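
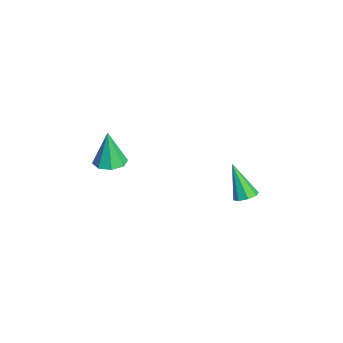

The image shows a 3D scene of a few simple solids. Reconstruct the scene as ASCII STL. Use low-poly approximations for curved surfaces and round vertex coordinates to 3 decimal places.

solid 
facet normal 0.417 0.267 -0.869
outer loop
vertex 1.154 3.661 -2.111
vertex 0.842 3.279 -2.378
vertex 0.778 3.819 -2.243
endloop
endfacet
facet normal 0.113 0.781 0.614
outer loop
vertex 1.154 3.661 -2.111
vertex 0.778 3.819 -2.243
vertex 0.098 2.801 -0.822
endloop
endfacet
facet normal 0.416 0.267 -0.870
outer loop
vertex 0.778 3.819 -2.243
vertex 0.842 3.279 -2.378
vertex 0.44 3.661 -2.453
endloop
endfacet
facet normal -0.549 0.781 0.297
outer loop
vertex 0.778 3.819 -2.243
vertex 0.44 3.661 -2.453
vertex 0.098 2.801 -0.822
endloop
endfacet
facet normal 0.416 0.267 -0.870
outer loop
vertex 0.44 3.661 -2.453
vertex 0.842 3.279 -2.378
vertex 0.337 3.28 -2.619
endloop
endfacet
facet normal -0.958 0.282 -0.052
outer loop
vertex 0.44 3.661 -2.453
vertex 0.337 3.28 -2.619
vertex 0.098 2.801 -0.822
endloop
endfacet
facet normal 0.416 0.267 -0.870
outer loop
vertex 0.337 3.28 -2.619
vertex 0.842 3.279 -2.378
vertex 0.53 2.898 -2.644
endloop
endfacet
facet normal -0.875 -0.427 -0.230
outer loop
vertex 0.337 3.28 -2.619
vertex 0.53 2.898 -2.644
vertex 0.098 2.801 -0.822
endloop
endfacet
facet normal 0.415 0.267 -0.870
outer loop
vertex 0.53 2.898 -2.644
vertex 0.842 3.279 -2.378
vertex 0.906 2.74 -2.513
endloop
endfacet
facet normal -0.345 -0.929 -0.131
outer loop
vertex 0.53 2.898 -2.644
vertex 0.906 2.74 -2.513
vertex 0.098 2.801 -0.822
endloop
endfacet
facet normal 0.415 0.267 -0.870
outer loop
vertex 0.906 2.74 -2.513
vertex 0.842 3.279 -2.378
vertex 1.245 2.897 -2.303
endloop
endfacet
facet normal 0.316 -0.930 0.185
outer loop
vertex 0.906 2.74 -2.513
vertex 1.245 2.897 -2.303
vertex 0.098 2.801 -0.822
endloop
endfacet
facet normal 0.416 0.269 -0.869
outer loop
vertex 1.245 2.897 -2.303
vertex 0.842 3.279 -2.378
vertex 1.347 3.279 -2.136
endloop
endfacet
facet normal 0.728 -0.428 0.536
outer loop
vertex 1.245 2.897 -2.303
vertex 1.347 3.279 -2.136
vertex 0.098 2.801 -0.822
endloop
endfacet
facet normal 0.416 0.267 -0.869
outer loop
vertex 1.347 3.279 -2.136
vertex 0.842 3.279 -2.378
vertex 1.154 3.661 -2.111
endloop
endfacet
facet normal 0.644 0.278 0.713
outer loop
vertex 1.347 3.279 -2.136
vertex 1.154 3.661 -2.111
vertex 0.098 2.801 -0.822
endloop
endfacet
facet normal 0.098 0.031 -0.995
outer loop
vertex 1.087 -2.859 0.302
vertex 0.582 -2.332 0.269
vertex 1.309 -2.348 0.34
endloop
endfacet
facet normal 0.812 -0.385 0.439
outer loop
vertex 1.087 -2.859 0.302
vertex 1.309 -2.348 0.34
vertex 0.418 -2.388 1.951
endloop
endfacet
facet normal 0.098 0.033 -0.995
outer loop
vertex 1.309 -2.348 0.34
vertex 0.582 -2.332 0.269
vertex 1.105 -1.828 0.337
endloop
endfacet
facet normal 0.824 0.326 0.464
outer loop
vertex 1.309 -2.348 0.34
vertex 1.105 -1.828 0.337
vertex 0.418 -2.388 1.951
endloop
endfacet
facet normal 0.097 0.034 -0.995
outer loop
vertex 1.105 -1.828 0.337
vertex 0.582 -2.332 0.269
vertex 0.595 -1.603 0.295
endloop
endfacet
facet normal 0.334 0.837 0.433
outer loop
vertex 1.105 -1.828 0.337
vertex 0.595 -1.603 0.295
vertex 0.418 -2.388 1.951
endloop
endfacet
facet normal 0.098 0.034 -0.995
outer loop
vertex 0.595 -1.603 0.295
vertex 0.582 -2.332 0.269
vertex 0.078 -1.806 0.237
endloop
endfacet
facet normal -0.376 0.852 0.364
outer loop
vertex 0.595 -1.603 0.295
vertex 0.078 -1.806 0.237
vertex 0.418 -2.388 1.951
endloop
endfacet
facet normal 0.097 0.032 -0.995
outer loop
vertex 0.078 -1.806 0.237
vertex 0.582 -2.332 0.269
vertex -0.144 -2.317 0.199
endloop
endfacet
facet normal -0.883 0.362 0.298
outer loop
vertex 0.078 -1.806 0.237
vertex -0.144 -2.317 0.199
vertex 0.418 -2.388 1.951
endloop
endfacet
facet normal 0.097 0.032 -0.995
outer loop
vertex -0.144 -2.317 0.199
vertex 0.582 -2.332 0.269
vertex 0.059 -2.837 0.202
endloop
endfacet
facet normal -0.897 -0.348 0.273
outer loop
vertex -0.144 -2.317 0.199
vertex 0.059 -2.837 0.202
vertex 0.418 -2.388 1.951
endloop
endfacet
facet normal 0.096 0.032 -0.995
outer loop
vertex 0.059 -2.837 0.202
vertex 0.582 -2.332 0.269
vertex 0.569 -3.062 0.244
endloop
endfacet
facet normal -0.405 -0.862 0.304
outer loop
vertex 0.059 -2.837 0.202
vertex 0.569 -3.062 0.244
vertex 0.418 -2.388 1.951
endloop
endfacet
facet normal 0.099 0.032 -0.995
outer loop
vertex 0.569 -3.062 0.244
vertex 0.582 -2.332 0.269
vertex 1.087 -2.859 0.302
endloop
endfacet
facet normal 0.302 -0.877 0.373
outer loop
vertex 0.569 -3.062 0.244
vertex 1.087 -2.859 0.302
vertex 0.418 -2.388 1.951
endloop
endfacet

endsolid


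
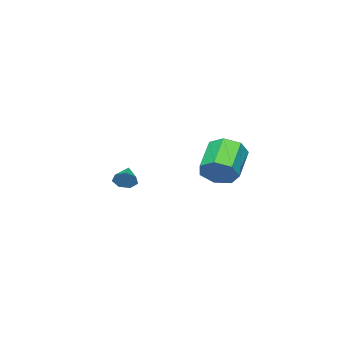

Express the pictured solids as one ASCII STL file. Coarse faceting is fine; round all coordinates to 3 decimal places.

solid 
facet normal 0.794 0.464 -0.392
outer loop
vertex -2.224 -2.617 -1.781
vertex -2.605 -2.318 -2.199
vertex -2.428 -2.127 -1.615
endloop
endfacet
facet normal 0.083 -0.289 0.954
outer loop
vertex -2.224 -2.617 -1.781
vertex -2.428 -2.127 -1.615
vertex -3.535 -2.862 -1.741
endloop
endfacet
facet normal 0.793 0.465 -0.393
outer loop
vertex -2.428 -2.127 -1.615
vertex -2.605 -2.318 -2.199
vertex -2.766 -1.782 -1.889
endloop
endfacet
facet normal -0.338 0.360 0.870
outer loop
vertex -2.428 -2.127 -1.615
vertex -2.766 -1.782 -1.889
vertex -3.535 -2.862 -1.741
endloop
endfacet
facet normal 0.794 0.465 -0.392
outer loop
vertex -2.766 -1.782 -1.889
vertex -2.605 -2.318 -2.199
vertex -2.983 -1.84 -2.397
endloop
endfacet
facet normal -0.769 0.583 0.262
outer loop
vertex -2.766 -1.782 -1.889
vertex -2.983 -1.84 -2.397
vertex -3.535 -2.862 -1.741
endloop
endfacet
facet normal 0.794 0.465 -0.392
outer loop
vertex -2.983 -1.84 -2.397
vertex -2.605 -2.318 -2.199
vertex -2.915 -2.258 -2.756
endloop
endfacet
facet normal -0.885 0.212 -0.414
outer loop
vertex -2.983 -1.84 -2.397
vertex -2.915 -2.258 -2.756
vertex -3.535 -2.862 -1.741
endloop
endfacet
facet normal 0.795 0.463 -0.392
outer loop
vertex -2.915 -2.258 -2.756
vertex -2.605 -2.318 -2.199
vertex -2.615 -2.722 -2.696
endloop
endfacet
facet normal -0.600 -0.471 -0.647
outer loop
vertex -2.915 -2.258 -2.756
vertex -2.615 -2.722 -2.696
vertex -3.535 -2.862 -1.741
endloop
endfacet
facet normal 0.794 0.464 -0.393
outer loop
vertex -2.615 -2.722 -2.696
vertex -2.605 -2.318 -2.199
vertex -2.307 -2.881 -2.262
endloop
endfacet
facet normal -0.126 -0.957 -0.261
outer loop
vertex -2.615 -2.722 -2.696
vertex -2.307 -2.881 -2.262
vertex -3.535 -2.862 -1.741
endloop
endfacet
facet normal 0.794 0.464 -0.392
outer loop
vertex -2.307 -2.881 -2.262
vertex -2.605 -2.318 -2.199
vertex -2.224 -2.617 -1.781
endloop
endfacet
facet normal 0.177 -0.875 0.450
outer loop
vertex -2.307 -2.881 -2.262
vertex -2.224 -2.617 -1.781
vertex -3.535 -2.862 -1.741
endloop
endfacet
facet normal 0.800 0.314 -0.512
outer loop
vertex -1.075 4.073 0.808
vertex -1.561 3.971 -0.014
vertex -1.501 4.743 0.554
endloop
endfacet
facet normal 0.316 0.505 0.803
outer loop
vertex -1.075 4.073 0.808
vertex -1.501 4.743 0.554
vertex -2.553 3.492 1.755
endloop
endfacet
facet normal 0.315 0.506 0.803
outer loop
vertex -2.553 3.492 1.755
vertex -1.501 4.743 0.554
vertex -2.979 4.161 1.501
endloop
endfacet
facet normal -0.799 -0.314 0.512
outer loop
vertex -2.553 3.492 1.755
vertex -2.979 4.161 1.501
vertex -3.039 3.389 0.934
endloop
endfacet
facet normal 0.799 0.315 -0.512
outer loop
vertex -1.501 4.743 0.554
vertex -1.561 3.971 -0.014
vertex -1.972 4.831 -0.127
endloop
endfacet
facet normal -0.203 0.943 0.262
outer loop
vertex -1.501 4.743 0.554
vertex -1.972 4.831 -0.127
vertex -2.979 4.161 1.501
endloop
endfacet
facet normal -0.203 0.943 0.263
outer loop
vertex -2.979 4.161 1.501
vertex -1.972 4.831 -0.127
vertex -3.451 4.249 0.82
endloop
endfacet
facet normal -0.799 -0.315 0.513
outer loop
vertex -2.979 4.161 1.501
vertex -3.451 4.249 0.82
vertex -3.039 3.389 0.934
endloop
endfacet
facet normal 0.799 0.315 -0.512
outer loop
vertex -1.972 4.831 -0.127
vertex -1.561 3.971 -0.014
vertex -2.133 4.271 -0.723
endloop
endfacet
facet normal -0.569 0.670 -0.476
outer loop
vertex -1.972 4.831 -0.127
vertex -2.133 4.271 -0.723
vertex -3.451 4.249 0.82
endloop
endfacet
facet normal -0.568 0.671 -0.476
outer loop
vertex -3.451 4.249 0.82
vertex -2.133 4.271 -0.723
vertex -3.612 3.69 0.224
endloop
endfacet
facet normal -0.799 -0.315 0.512
outer loop
vertex -3.451 4.249 0.82
vertex -3.612 3.69 0.224
vertex -3.039 3.389 0.934
endloop
endfacet
facet normal 0.799 0.314 -0.512
outer loop
vertex -2.133 4.271 -0.723
vertex -1.561 3.971 -0.014
vertex -1.864 3.485 -0.785
endloop
endfacet
facet normal -0.506 -0.106 -0.856
outer loop
vertex -2.133 4.271 -0.723
vertex -1.864 3.485 -0.785
vertex -3.612 3.69 0.224
endloop
endfacet
facet normal -0.506 -0.108 -0.856
outer loop
vertex -3.612 3.69 0.224
vertex -1.864 3.485 -0.785
vertex -3.342 2.904 0.163
endloop
endfacet
facet normal -0.799 -0.314 0.512
outer loop
vertex -3.612 3.69 0.224
vertex -3.342 2.904 0.163
vertex -3.039 3.389 0.934
endloop
endfacet
facet normal 0.799 0.314 -0.512
outer loop
vertex -1.864 3.485 -0.785
vertex -1.561 3.971 -0.014
vertex -1.366 3.065 -0.266
endloop
endfacet
facet normal -0.063 -0.804 -0.591
outer loop
vertex -1.864 3.485 -0.785
vertex -1.366 3.065 -0.266
vertex -3.342 2.904 0.163
endloop
endfacet
facet normal -0.063 -0.804 -0.591
outer loop
vertex -3.342 2.904 0.163
vertex -1.366 3.065 -0.266
vertex -2.845 2.484 0.682
endloop
endfacet
facet normal -0.800 -0.314 0.512
outer loop
vertex -3.342 2.904 0.163
vertex -2.845 2.484 0.682
vertex -3.039 3.389 0.934
endloop
endfacet
facet normal 0.799 0.314 -0.512
outer loop
vertex -1.366 3.065 -0.266
vertex -1.561 3.971 -0.014
vertex -1.015 3.327 0.443
endloop
endfacet
facet normal 0.428 -0.896 0.119
outer loop
vertex -1.366 3.065 -0.266
vertex -1.015 3.327 0.443
vertex -2.845 2.484 0.682
endloop
endfacet
facet normal 0.428 -0.896 0.117
outer loop
vertex -2.845 2.484 0.682
vertex -1.015 3.327 0.443
vertex -2.493 2.745 1.391
endloop
endfacet
facet normal -0.799 -0.314 0.512
outer loop
vertex -2.845 2.484 0.682
vertex -2.493 2.745 1.391
vertex -3.039 3.389 0.934
endloop
endfacet
facet normal 0.799 0.315 -0.512
outer loop
vertex -1.015 3.327 0.443
vertex -1.561 3.971 -0.014
vertex -1.075 4.073 0.808
endloop
endfacet
facet normal 0.597 -0.313 0.738
outer loop
vertex -1.015 3.327 0.443
vertex -1.075 4.073 0.808
vertex -2.493 2.745 1.391
endloop
endfacet
facet normal 0.597 -0.312 0.739
outer loop
vertex -2.493 2.745 1.391
vertex -1.075 4.073 0.808
vertex -2.553 3.492 1.755
endloop
endfacet
facet normal -0.799 -0.314 0.513
outer loop
vertex -2.493 2.745 1.391
vertex -2.553 3.492 1.755
vertex -3.039 3.389 0.934
endloop
endfacet

endsolid


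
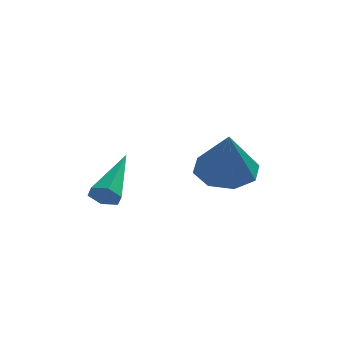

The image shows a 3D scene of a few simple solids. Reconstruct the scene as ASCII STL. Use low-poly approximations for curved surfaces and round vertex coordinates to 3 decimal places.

solid 
facet normal -0.043 0.418 -0.908
outer loop
vertex 2.242 -0.121 1.92
vertex 1.371 0.343 2.175
vertex 2.36 0.582 2.238
endloop
endfacet
facet normal 0.898 -0.297 0.323
outer loop
vertex 2.242 -0.121 1.92
vertex 2.36 0.582 2.238
vertex 1.449 -0.423 3.845
endloop
endfacet
facet normal -0.043 0.416 -0.908
outer loop
vertex 2.36 0.582 2.238
vertex 1.371 0.343 2.175
vertex 1.899 1.146 2.518
endloop
endfacet
facet normal 0.736 0.301 0.606
outer loop
vertex 2.36 0.582 2.238
vertex 1.899 1.146 2.518
vertex 1.449 -0.423 3.845
endloop
endfacet
facet normal -0.043 0.416 -0.908
outer loop
vertex 1.899 1.146 2.518
vertex 1.371 0.343 2.175
vertex 1.128 1.239 2.597
endloop
endfacet
facet normal 0.153 0.612 0.776
outer loop
vertex 1.899 1.146 2.518
vertex 1.128 1.239 2.597
vertex 1.449 -0.423 3.845
endloop
endfacet
facet normal -0.043 0.416 -0.908
outer loop
vertex 1.128 1.239 2.597
vertex 1.371 0.343 2.175
vertex 0.499 0.808 2.429
endloop
endfacet
facet normal -0.506 0.453 0.734
outer loop
vertex 1.128 1.239 2.597
vertex 0.499 0.808 2.429
vertex 1.449 -0.423 3.845
endloop
endfacet
facet normal -0.042 0.417 -0.908
outer loop
vertex 0.499 0.808 2.429
vertex 1.371 0.343 2.175
vertex 0.381 0.105 2.112
endloop
endfacet
facet normal -0.859 -0.083 0.504
outer loop
vertex 0.499 0.808 2.429
vertex 0.381 0.105 2.112
vertex 1.449 -0.423 3.845
endloop
endfacet
facet normal -0.043 0.417 -0.908
outer loop
vertex 0.381 0.105 2.112
vertex 1.371 0.343 2.175
vertex 0.843 -0.459 1.831
endloop
endfacet
facet normal -0.697 -0.682 0.222
outer loop
vertex 0.381 0.105 2.112
vertex 0.843 -0.459 1.831
vertex 1.449 -0.423 3.845
endloop
endfacet
facet normal -0.042 0.417 -0.908
outer loop
vertex 0.843 -0.459 1.831
vertex 1.371 0.343 2.175
vertex 1.614 -0.553 1.752
endloop
endfacet
facet normal -0.116 -0.992 0.052
outer loop
vertex 0.843 -0.459 1.831
vertex 1.614 -0.553 1.752
vertex 1.449 -0.423 3.845
endloop
endfacet
facet normal -0.044 0.417 -0.908
outer loop
vertex 1.614 -0.553 1.752
vertex 1.371 0.343 2.175
vertex 2.242 -0.121 1.92
endloop
endfacet
facet normal 0.547 -0.832 0.095
outer loop
vertex 1.614 -0.553 1.752
vertex 2.242 -0.121 1.92
vertex 1.449 -0.423 3.845
endloop
endfacet
facet normal -0.261 -0.843 -0.470
outer loop
vertex -1.67 -2.723 2.055
vertex -2.038 -2.815 2.425
vertex -2.162 -2.536 1.993
endloop
endfacet
facet normal 0.317 0.585 -0.746
outer loop
vertex -1.67 -2.723 2.055
vertex -2.162 -2.536 1.993
vertex -1.522 -1.145 3.355
endloop
endfacet
facet normal -0.260 -0.843 -0.470
outer loop
vertex -2.162 -2.536 1.993
vertex -2.038 -2.815 2.425
vertex -2.53 -2.629 2.363
endloop
endfacet
facet normal -0.595 0.685 -0.420
outer loop
vertex -2.162 -2.536 1.993
vertex -2.53 -2.629 2.363
vertex -1.522 -1.145 3.355
endloop
endfacet
facet normal -0.260 -0.844 -0.469
outer loop
vertex -2.53 -2.629 2.363
vertex -2.038 -2.815 2.425
vertex -2.405 -2.908 2.796
endloop
endfacet
facet normal -0.853 0.290 0.433
outer loop
vertex -2.53 -2.629 2.363
vertex -2.405 -2.908 2.796
vertex -1.522 -1.145 3.355
endloop
endfacet
facet normal -0.261 -0.843 -0.470
outer loop
vertex -2.405 -2.908 2.796
vertex -2.038 -2.815 2.425
vertex -1.913 -3.095 2.858
endloop
endfacet
facet normal -0.199 -0.204 0.959
outer loop
vertex -2.405 -2.908 2.796
vertex -1.913 -3.095 2.858
vertex -1.522 -1.145 3.355
endloop
endfacet
facet normal -0.260 -0.843 -0.470
outer loop
vertex -1.913 -3.095 2.858
vertex -2.038 -2.815 2.425
vertex -1.546 -3.002 2.488
endloop
endfacet
facet normal 0.713 -0.304 0.631
outer loop
vertex -1.913 -3.095 2.858
vertex -1.546 -3.002 2.488
vertex -1.522 -1.145 3.355
endloop
endfacet
facet normal -0.261 -0.844 -0.469
outer loop
vertex -1.546 -3.002 2.488
vertex -2.038 -2.815 2.425
vertex -1.67 -2.723 2.055
endloop
endfacet
facet normal 0.971 0.090 -0.220
outer loop
vertex -1.546 -3.002 2.488
vertex -1.67 -2.723 2.055
vertex -1.522 -1.145 3.355
endloop
endfacet

endsolid


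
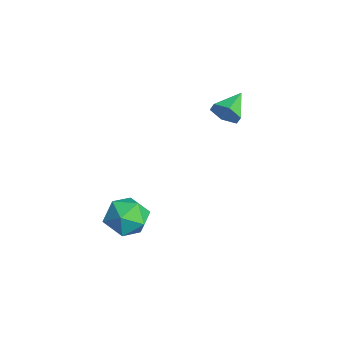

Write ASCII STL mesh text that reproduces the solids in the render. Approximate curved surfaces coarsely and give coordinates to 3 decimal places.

solid 
facet normal 0.199 -0.187 0.962
outer loop
vertex 1.765 -1.536 -2.241
vertex 1.379 -2.246 -2.299
vertex 2.173 -2.202 -2.455
endloop
endfacet
facet normal 0.709 0.219 0.670
outer loop
vertex 1.765 -1.536 -2.241
vertex 2.173 -2.202 -2.455
vertex 2.315 -1.501 -2.834
endloop
endfacet
facet normal 0.403 0.812 0.422
outer loop
vertex 1.765 -1.536 -2.241
vertex 2.315 -1.501 -2.834
vertex 1.61 -1.111 -2.912
endloop
endfacet
facet normal -0.296 0.774 0.559
outer loop
vertex 1.765 -1.536 -2.241
vertex 1.61 -1.111 -2.912
vertex 1.032 -1.571 -2.581
endloop
endfacet
facet normal -0.422 0.156 0.893
outer loop
vertex 1.765 -1.536 -2.241
vertex 1.032 -1.571 -2.581
vertex 1.379 -2.246 -2.299
endloop
endfacet
facet normal 0.984 -0.138 0.114
outer loop
vertex 2.315 -1.501 -2.834
vertex 2.173 -2.202 -2.455
vertex 2.268 -2.189 -3.259
endloop
endfacet
facet normal 0.159 -0.794 0.587
outer loop
vertex 2.173 -2.202 -2.455
vertex 1.379 -2.246 -2.299
vertex 1.69 -2.649 -2.928
endloop
endfacet
facet normal -0.847 -0.236 0.476
outer loop
vertex 1.379 -2.246 -2.299
vertex 1.032 -1.571 -2.581
vertex 0.985 -2.259 -3.006
endloop
endfacet
facet normal -0.644 0.763 -0.064
outer loop
vertex 1.032 -1.571 -2.581
vertex 1.61 -1.111 -2.912
vertex 1.127 -1.558 -3.385
endloop
endfacet
facet normal 0.488 0.824 -0.287
outer loop
vertex 1.61 -1.111 -2.912
vertex 2.315 -1.501 -2.834
vertex 1.921 -1.514 -3.541
endloop
endfacet
facet normal 0.296 -0.774 -0.559
outer loop
vertex 1.535 -2.224 -3.599
vertex 2.268 -2.189 -3.259
vertex 1.69 -2.649 -2.928
endloop
endfacet
facet normal -0.403 -0.812 -0.422
outer loop
vertex 1.535 -2.224 -3.599
vertex 1.69 -2.649 -2.928
vertex 0.985 -2.259 -3.006
endloop
endfacet
facet normal -0.709 -0.219 -0.670
outer loop
vertex 1.535 -2.224 -3.599
vertex 0.985 -2.259 -3.006
vertex 1.127 -1.558 -3.385
endloop
endfacet
facet normal -0.199 0.187 -0.962
outer loop
vertex 1.535 -2.224 -3.599
vertex 1.127 -1.558 -3.385
vertex 1.921 -1.514 -3.541
endloop
endfacet
facet normal 0.422 -0.156 -0.893
outer loop
vertex 1.535 -2.224 -3.599
vertex 1.921 -1.514 -3.541
vertex 2.268 -2.189 -3.259
endloop
endfacet
facet normal 0.644 -0.763 0.064
outer loop
vertex 1.69 -2.649 -2.928
vertex 2.268 -2.189 -3.259
vertex 2.173 -2.202 -2.455
endloop
endfacet
facet normal -0.488 -0.824 0.287
outer loop
vertex 0.985 -2.259 -3.006
vertex 1.69 -2.649 -2.928
vertex 1.379 -2.246 -2.299
endloop
endfacet
facet normal -0.984 0.138 -0.114
outer loop
vertex 1.127 -1.558 -3.385
vertex 0.985 -2.259 -3.006
vertex 1.032 -1.571 -2.581
endloop
endfacet
facet normal -0.159 0.794 -0.587
outer loop
vertex 1.921 -1.514 -3.541
vertex 1.127 -1.558 -3.385
vertex 1.61 -1.111 -2.912
endloop
endfacet
facet normal 0.847 0.236 -0.476
outer loop
vertex 2.268 -2.189 -3.259
vertex 1.921 -1.514 -3.541
vertex 2.315 -1.501 -2.834
endloop
endfacet
facet normal 0.620 -0.706 -0.342
outer loop
vertex 0.369 1.835 0.422
vertex 0.069 1.806 -0.062
vertex 0.506 2.169 -0.019
endloop
endfacet
facet normal 0.415 0.658 0.628
outer loop
vertex 0.369 1.835 0.422
vertex 0.506 2.169 -0.019
vertex -0.589 2.554 0.302
endloop
endfacet
facet normal 0.620 -0.705 -0.345
outer loop
vertex 0.506 2.169 -0.019
vertex 0.069 1.806 -0.062
vertex 0.205 2.141 -0.503
endloop
endfacet
facet normal 0.266 0.939 -0.220
outer loop
vertex 0.506 2.169 -0.019
vertex 0.205 2.141 -0.503
vertex -0.589 2.554 0.302
endloop
endfacet
facet normal 0.620 -0.705 -0.344
outer loop
vertex 0.205 2.141 -0.503
vertex 0.069 1.806 -0.062
vertex -0.232 1.777 -0.545
endloop
endfacet
facet normal -0.413 0.578 -0.704
outer loop
vertex 0.205 2.141 -0.503
vertex -0.232 1.777 -0.545
vertex -0.589 2.554 0.302
endloop
endfacet
facet normal 0.620 -0.705 -0.344
outer loop
vertex -0.232 1.777 -0.545
vertex 0.069 1.806 -0.062
vertex -0.368 1.443 -0.105
endloop
endfacet
facet normal -0.939 -0.063 -0.338
outer loop
vertex -0.232 1.777 -0.545
vertex -0.368 1.443 -0.105
vertex -0.589 2.554 0.302
endloop
endfacet
facet normal 0.620 -0.706 -0.342
outer loop
vertex -0.368 1.443 -0.105
vertex 0.069 1.806 -0.062
vertex -0.068 1.472 0.379
endloop
endfacet
facet normal -0.789 -0.344 0.510
outer loop
vertex -0.368 1.443 -0.105
vertex -0.068 1.472 0.379
vertex -0.589 2.554 0.302
endloop
endfacet
facet normal 0.620 -0.706 -0.342
outer loop
vertex -0.068 1.472 0.379
vertex 0.069 1.806 -0.062
vertex 0.369 1.835 0.422
endloop
endfacet
facet normal -0.112 0.017 0.994
outer loop
vertex -0.068 1.472 0.379
vertex 0.369 1.835 0.422
vertex -0.589 2.554 0.302
endloop
endfacet

endsolid


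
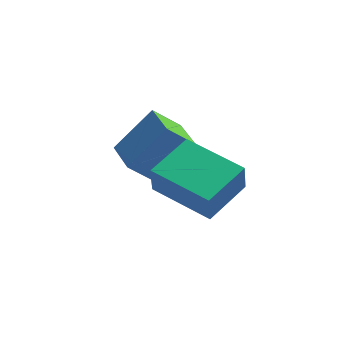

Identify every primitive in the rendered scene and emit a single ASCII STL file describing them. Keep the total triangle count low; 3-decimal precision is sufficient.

solid 
facet normal -0.878 0.462 0.123
outer loop
vertex -2.253 0.16 -1.767
vertex -1.627 1.272 -1.47
vertex -2.253 0.385 -2.608
endloop
endfacet
facet normal -0.478 -0.849 -0.227
outer loop
vertex -0.813 -0.372 -2.81
vertex -2.253 0.16 -1.767
vertex -2.253 0.385 -2.608
endloop
endfacet
facet normal -0.879 0.461 0.124
outer loop
vertex -2.253 0.385 -2.608
vertex -1.627 1.272 -1.47
vertex -1.627 1.497 -2.31
endloop
endfacet
facet normal 0.000 0.259 -0.966
outer loop
vertex -1.627 1.497 -2.31
vertex -0.813 -0.372 -2.81
vertex -2.253 0.385 -2.608
endloop
endfacet
facet normal -0.000 -0.258 0.966
outer loop
vertex -2.253 0.16 -1.767
vertex -0.187 0.515 -1.672
vertex -1.627 1.272 -1.47
endloop
endfacet
facet normal -0.478 -0.848 -0.227
outer loop
vertex -0.813 -0.597 -1.97
vertex -2.253 0.16 -1.767
vertex -0.813 -0.372 -2.81
endloop
endfacet
facet normal 0.000 -0.259 0.966
outer loop
vertex -0.813 -0.597 -1.97
vertex -0.187 0.515 -1.672
vertex -2.253 0.16 -1.767
endloop
endfacet
facet normal 0.478 0.848 0.227
outer loop
vertex -1.627 1.272 -1.47
vertex -0.187 0.515 -1.672
vertex -1.627 1.497 -2.31
endloop
endfacet
facet normal -0.000 0.258 -0.966
outer loop
vertex -0.187 0.74 -2.513
vertex -0.813 -0.372 -2.81
vertex -1.627 1.497 -2.31
endloop
endfacet
facet normal 0.478 0.848 0.227
outer loop
vertex -1.627 1.497 -2.31
vertex -0.187 0.515 -1.672
vertex -0.187 0.74 -2.513
endloop
endfacet
facet normal 0.878 -0.462 -0.124
outer loop
vertex -0.187 0.74 -2.513
vertex -0.813 -0.597 -1.97
vertex -0.813 -0.372 -2.81
endloop
endfacet
facet normal 0.879 -0.461 -0.123
outer loop
vertex -0.187 0.515 -1.672
vertex -0.813 -0.597 -1.97
vertex -0.187 0.74 -2.513
endloop
endfacet
facet normal -0.568 -0.417 -0.710
outer loop
vertex -3.037 1.427 -2.805
vertex -3.565 2.413 -2.961
vertex -2.394 1.667 -3.461
endloop
endfacet
facet normal 0.467 -0.873 0.138
outer loop
vertex -1.575 2.267 -2.439
vertex -3.037 1.427 -2.805
vertex -2.394 1.667 -3.461
endloop
endfacet
facet normal -0.568 -0.416 -0.710
outer loop
vertex -2.394 1.667 -3.461
vertex -3.565 2.413 -2.961
vertex -2.922 2.654 -3.617
endloop
endfacet
facet normal 0.677 0.253 -0.691
outer loop
vertex -2.922 2.654 -3.617
vertex -1.575 2.267 -2.439
vertex -2.394 1.667 -3.461
endloop
endfacet
facet normal -0.677 -0.253 0.691
outer loop
vertex -3.037 1.427 -2.805
vertex -2.746 3.013 -1.939
vertex -3.565 2.413 -2.961
endloop
endfacet
facet normal 0.467 -0.873 0.137
outer loop
vertex -2.218 2.026 -1.783
vertex -3.037 1.427 -2.805
vertex -1.575 2.267 -2.439
endloop
endfacet
facet normal -0.677 -0.253 0.691
outer loop
vertex -2.218 2.026 -1.783
vertex -2.746 3.013 -1.939
vertex -3.037 1.427 -2.805
endloop
endfacet
facet normal -0.468 0.873 -0.138
outer loop
vertex -3.565 2.413 -2.961
vertex -2.746 3.013 -1.939
vertex -2.922 2.654 -3.617
endloop
endfacet
facet normal 0.677 0.253 -0.691
outer loop
vertex -2.103 3.253 -2.595
vertex -1.575 2.267 -2.439
vertex -2.922 2.654 -3.617
endloop
endfacet
facet normal -0.467 0.874 -0.138
outer loop
vertex -2.922 2.654 -3.617
vertex -2.746 3.013 -1.939
vertex -2.103 3.253 -2.595
endloop
endfacet
facet normal 0.568 0.416 0.710
outer loop
vertex -2.103 3.253 -2.595
vertex -2.218 2.026 -1.783
vertex -1.575 2.267 -2.439
endloop
endfacet
facet normal 0.569 0.416 0.710
outer loop
vertex -2.746 3.013 -1.939
vertex -2.218 2.026 -1.783
vertex -2.103 3.253 -2.595
endloop
endfacet

endsolid


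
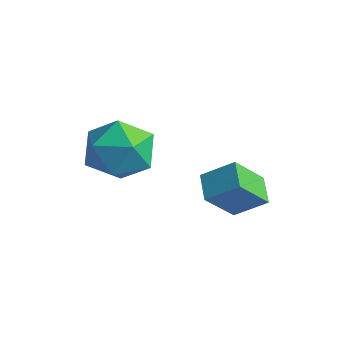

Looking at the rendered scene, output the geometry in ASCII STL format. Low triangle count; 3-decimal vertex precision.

solid 
facet normal -0.751 0.545 0.372
outer loop
vertex 0.211 -2.173 -0.721
vertex 0.977 -1.573 -0.053
vertex 0.387 -1.193 -1.803
endloop
endfacet
facet normal -0.649 -0.508 -0.566
outer loop
vertex 1.123 -1.727 -2.167
vertex 0.211 -2.173 -0.721
vertex 0.387 -1.193 -1.803
endloop
endfacet
facet normal -0.752 0.544 0.372
outer loop
vertex 0.387 -1.193 -1.803
vertex 0.977 -1.573 -0.053
vertex 1.152 -0.593 -1.134
endloop
endfacet
facet normal 0.120 0.667 -0.735
outer loop
vertex 1.152 -0.593 -1.134
vertex 1.123 -1.727 -2.167
vertex 0.387 -1.193 -1.803
endloop
endfacet
facet normal -0.120 -0.666 0.736
outer loop
vertex 0.211 -2.173 -0.721
vertex 1.713 -2.107 -0.417
vertex 0.977 -1.573 -0.053
endloop
endfacet
facet normal -0.649 -0.509 -0.566
outer loop
vertex 0.948 -2.707 -1.086
vertex 0.211 -2.173 -0.721
vertex 1.123 -1.727 -2.167
endloop
endfacet
facet normal -0.119 -0.667 0.735
outer loop
vertex 0.948 -2.707 -1.086
vertex 1.713 -2.107 -0.417
vertex 0.211 -2.173 -0.721
endloop
endfacet
facet normal 0.649 0.508 0.566
outer loop
vertex 0.977 -1.573 -0.053
vertex 1.713 -2.107 -0.417
vertex 1.152 -0.593 -1.134
endloop
endfacet
facet normal 0.119 0.667 -0.736
outer loop
vertex 1.889 -1.127 -1.499
vertex 1.123 -1.727 -2.167
vertex 1.152 -0.593 -1.134
endloop
endfacet
facet normal 0.649 0.509 0.566
outer loop
vertex 1.152 -0.593 -1.134
vertex 1.713 -2.107 -0.417
vertex 1.889 -1.127 -1.499
endloop
endfacet
facet normal 0.751 -0.545 -0.372
outer loop
vertex 1.889 -1.127 -1.499
vertex 0.948 -2.707 -1.086
vertex 1.123 -1.727 -2.167
endloop
endfacet
facet normal 0.752 -0.545 -0.371
outer loop
vertex 1.713 -2.107 -0.417
vertex 0.948 -2.707 -1.086
vertex 1.889 -1.127 -1.499
endloop
endfacet
facet normal -0.035 0.996 0.083
outer loop
vertex -1.751 -2.453 -0.7
vertex -2.478 -2.554 0.207
vertex -1.325 -2.528 0.383
endloop
endfacet
facet normal 0.594 0.785 -0.179
outer loop
vertex -1.751 -2.453 -0.7
vertex -1.325 -2.528 0.383
vertex -0.813 -3.114 -0.487
endloop
endfacet
facet normal 0.470 0.417 -0.778
outer loop
vertex -1.751 -2.453 -0.7
vertex -0.813 -3.114 -0.487
vertex -1.65 -3.502 -1.201
endloop
endfacet
facet normal -0.235 0.400 -0.886
outer loop
vertex -1.751 -2.453 -0.7
vertex -1.65 -3.502 -1.201
vertex -2.679 -3.156 -0.772
endloop
endfacet
facet normal -0.547 0.758 -0.354
outer loop
vertex -1.751 -2.453 -0.7
vertex -2.679 -3.156 -0.772
vertex -2.478 -2.554 0.207
endloop
endfacet
facet normal 0.892 0.342 0.295
outer loop
vertex -0.813 -3.114 -0.487
vertex -1.325 -2.528 0.383
vertex -0.961 -3.624 0.552
endloop
endfacet
facet normal -0.125 0.684 0.719
outer loop
vertex -1.325 -2.528 0.383
vertex -2.478 -2.554 0.207
vertex -1.99 -3.278 0.981
endloop
endfacet
facet normal -0.954 0.300 0.011
outer loop
vertex -2.478 -2.554 0.207
vertex -2.679 -3.156 -0.772
vertex -2.827 -3.666 0.267
endloop
endfacet
facet normal -0.448 -0.280 -0.849
outer loop
vertex -2.679 -3.156 -0.772
vertex -1.65 -3.502 -1.201
vertex -2.315 -4.252 -0.603
endloop
endfacet
facet normal 0.693 -0.254 -0.675
outer loop
vertex -1.65 -3.502 -1.201
vertex -0.813 -3.114 -0.487
vertex -1.162 -4.226 -0.427
endloop
endfacet
facet normal 0.235 -0.400 0.886
outer loop
vertex -1.889 -4.327 0.48
vertex -0.961 -3.624 0.552
vertex -1.99 -3.278 0.981
endloop
endfacet
facet normal -0.470 -0.417 0.778
outer loop
vertex -1.889 -4.327 0.48
vertex -1.99 -3.278 0.981
vertex -2.827 -3.666 0.267
endloop
endfacet
facet normal -0.594 -0.785 0.179
outer loop
vertex -1.889 -4.327 0.48
vertex -2.827 -3.666 0.267
vertex -2.315 -4.252 -0.603
endloop
endfacet
facet normal 0.035 -0.996 -0.083
outer loop
vertex -1.889 -4.327 0.48
vertex -2.315 -4.252 -0.603
vertex -1.162 -4.226 -0.427
endloop
endfacet
facet normal 0.547 -0.758 0.354
outer loop
vertex -1.889 -4.327 0.48
vertex -1.162 -4.226 -0.427
vertex -0.961 -3.624 0.552
endloop
endfacet
facet normal 0.448 0.280 0.849
outer loop
vertex -1.99 -3.278 0.981
vertex -0.961 -3.624 0.552
vertex -1.325 -2.528 0.383
endloop
endfacet
facet normal -0.693 0.254 0.675
outer loop
vertex -2.827 -3.666 0.267
vertex -1.99 -3.278 0.981
vertex -2.478 -2.554 0.207
endloop
endfacet
facet normal -0.892 -0.342 -0.295
outer loop
vertex -2.315 -4.252 -0.603
vertex -2.827 -3.666 0.267
vertex -2.679 -3.156 -0.772
endloop
endfacet
facet normal 0.125 -0.684 -0.719
outer loop
vertex -1.162 -4.226 -0.427
vertex -2.315 -4.252 -0.603
vertex -1.65 -3.502 -1.201
endloop
endfacet
facet normal 0.954 -0.300 -0.011
outer loop
vertex -0.961 -3.624 0.552
vertex -1.162 -4.226 -0.427
vertex -0.813 -3.114 -0.487
endloop
endfacet

endsolid


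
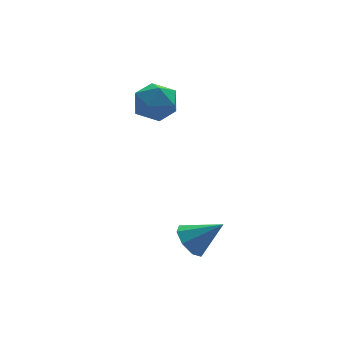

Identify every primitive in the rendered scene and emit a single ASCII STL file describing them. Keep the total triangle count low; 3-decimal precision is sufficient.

solid 
facet normal -0.501 0.762 0.411
outer loop
vertex -1.742 4.065 2.337
vertex -2.067 3.37 3.23
vertex -1.068 3.989 3.299
endloop
endfacet
facet normal 0.060 0.998 0.037
outer loop
vertex -1.742 4.065 2.337
vertex -1.068 3.989 3.299
vertex -0.571 3.999 2.232
endloop
endfacet
facet normal -0.014 0.772 -0.636
outer loop
vertex -1.742 4.065 2.337
vertex -0.571 3.999 2.232
vertex -1.263 3.386 1.503
endloop
endfacet
facet normal -0.619 0.396 -0.678
outer loop
vertex -1.742 4.065 2.337
vertex -1.263 3.386 1.503
vertex -2.188 2.996 2.119
endloop
endfacet
facet normal -0.920 0.390 -0.031
outer loop
vertex -1.742 4.065 2.337
vertex -2.188 2.996 2.119
vertex -2.067 3.37 3.23
endloop
endfacet
facet normal 0.647 0.698 0.308
outer loop
vertex -0.571 3.999 2.232
vertex -1.068 3.989 3.299
vertex -0.172 3.264 3.061
endloop
endfacet
facet normal -0.259 0.316 0.913
outer loop
vertex -1.068 3.989 3.299
vertex -2.067 3.37 3.23
vertex -1.097 2.874 3.677
endloop
endfacet
facet normal -0.938 -0.285 0.198
outer loop
vertex -2.067 3.37 3.23
vertex -2.188 2.996 2.119
vertex -1.789 2.261 2.948
endloop
endfacet
facet normal -0.449 -0.276 -0.850
outer loop
vertex -2.188 2.996 2.119
vertex -1.263 3.386 1.503
vertex -1.292 2.271 1.881
endloop
endfacet
facet normal 0.529 0.331 -0.781
outer loop
vertex -1.263 3.386 1.503
vertex -0.571 3.999 2.232
vertex -0.293 2.89 1.95
endloop
endfacet
facet normal 0.619 -0.396 0.678
outer loop
vertex -0.618 2.195 2.843
vertex -0.172 3.264 3.061
vertex -1.097 2.874 3.677
endloop
endfacet
facet normal 0.014 -0.772 0.636
outer loop
vertex -0.618 2.195 2.843
vertex -1.097 2.874 3.677
vertex -1.789 2.261 2.948
endloop
endfacet
facet normal -0.060 -0.998 -0.037
outer loop
vertex -0.618 2.195 2.843
vertex -1.789 2.261 2.948
vertex -1.292 2.271 1.881
endloop
endfacet
facet normal 0.501 -0.762 -0.411
outer loop
vertex -0.618 2.195 2.843
vertex -1.292 2.271 1.881
vertex -0.293 2.89 1.95
endloop
endfacet
facet normal 0.920 -0.390 0.031
outer loop
vertex -0.618 2.195 2.843
vertex -0.293 2.89 1.95
vertex -0.172 3.264 3.061
endloop
endfacet
facet normal 0.449 0.276 0.850
outer loop
vertex -1.097 2.874 3.677
vertex -0.172 3.264 3.061
vertex -1.068 3.989 3.299
endloop
endfacet
facet normal -0.529 -0.331 0.781
outer loop
vertex -1.789 2.261 2.948
vertex -1.097 2.874 3.677
vertex -2.067 3.37 3.23
endloop
endfacet
facet normal -0.647 -0.698 -0.308
outer loop
vertex -1.292 2.271 1.881
vertex -1.789 2.261 2.948
vertex -2.188 2.996 2.119
endloop
endfacet
facet normal 0.259 -0.316 -0.913
outer loop
vertex -0.293 2.89 1.95
vertex -1.292 2.271 1.881
vertex -1.263 3.386 1.503
endloop
endfacet
facet normal 0.938 0.285 -0.198
outer loop
vertex -0.172 3.264 3.061
vertex -0.293 2.89 1.95
vertex -0.571 3.999 2.232
endloop
endfacet
facet normal -0.735 0.272 -0.621
outer loop
vertex -0.874 -2.458 -3.587
vertex -1.479 -2.422 -2.855
vertex -0.895 -1.801 -3.274
endloop
endfacet
facet normal 0.929 0.183 -0.321
outer loop
vertex -0.874 -2.458 -3.587
vertex -0.895 -1.801 -3.274
vertex -0.141 -2.918 -1.725
endloop
endfacet
facet normal -0.735 0.272 -0.621
outer loop
vertex -0.895 -1.801 -3.274
vertex -1.479 -2.422 -2.855
vertex -1.258 -1.509 -2.716
endloop
endfacet
facet normal 0.732 0.669 0.126
outer loop
vertex -0.895 -1.801 -3.274
vertex -1.258 -1.509 -2.716
vertex -0.141 -2.918 -1.725
endloop
endfacet
facet normal -0.734 0.272 -0.622
outer loop
vertex -1.258 -1.509 -2.716
vertex -1.479 -2.422 -2.855
vertex -1.751 -1.752 -2.24
endloop
endfacet
facet normal 0.293 0.694 0.657
outer loop
vertex -1.258 -1.509 -2.716
vertex -1.751 -1.752 -2.24
vertex -0.141 -2.918 -1.725
endloop
endfacet
facet normal -0.735 0.271 -0.621
outer loop
vertex -1.751 -1.752 -2.24
vertex -1.479 -2.422 -2.855
vertex -2.084 -2.387 -2.123
endloop
endfacet
facet normal -0.130 0.245 0.961
outer loop
vertex -1.751 -1.752 -2.24
vertex -2.084 -2.387 -2.123
vertex -0.141 -2.918 -1.725
endloop
endfacet
facet normal -0.735 0.272 -0.621
outer loop
vertex -2.084 -2.387 -2.123
vertex -1.479 -2.422 -2.855
vertex -2.063 -3.044 -2.436
endloop
endfacet
facet normal -0.291 -0.419 0.860
outer loop
vertex -2.084 -2.387 -2.123
vertex -2.063 -3.044 -2.436
vertex -0.141 -2.918 -1.725
endloop
endfacet
facet normal -0.735 0.272 -0.621
outer loop
vertex -2.063 -3.044 -2.436
vertex -1.479 -2.422 -2.855
vertex -1.7 -3.336 -2.994
endloop
endfacet
facet normal -0.093 -0.906 0.413
outer loop
vertex -2.063 -3.044 -2.436
vertex -1.7 -3.336 -2.994
vertex -0.141 -2.918 -1.725
endloop
endfacet
facet normal -0.735 0.272 -0.621
outer loop
vertex -1.7 -3.336 -2.994
vertex -1.479 -2.422 -2.855
vertex -1.207 -3.093 -3.471
endloop
endfacet
facet normal 0.345 -0.931 -0.117
outer loop
vertex -1.7 -3.336 -2.994
vertex -1.207 -3.093 -3.471
vertex -0.141 -2.918 -1.725
endloop
endfacet
facet normal -0.735 0.272 -0.621
outer loop
vertex -1.207 -3.093 -3.471
vertex -1.479 -2.422 -2.855
vertex -0.874 -2.458 -3.587
endloop
endfacet
facet normal 0.769 -0.480 -0.421
outer loop
vertex -1.207 -3.093 -3.471
vertex -0.874 -2.458 -3.587
vertex -0.141 -2.918 -1.725
endloop
endfacet

endsolid


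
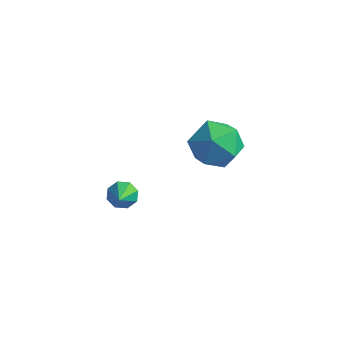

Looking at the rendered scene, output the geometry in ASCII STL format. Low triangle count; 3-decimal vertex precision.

solid 
facet normal -0.405 0.684 -0.607
outer loop
vertex -1.538 -2.433 2.564
vertex -1.894 -2.239 3.02
vertex -1.338 -2.093 2.814
endloop
endfacet
facet normal 0.898 -0.274 -0.345
outer loop
vertex -1.538 -2.433 2.564
vertex -1.338 -2.093 2.814
vertex -1.266 -3.301 3.96
endloop
endfacet
facet normal -0.404 0.685 -0.606
outer loop
vertex -1.338 -2.093 2.814
vertex -1.894 -2.239 3.02
vertex -1.464 -1.839 3.185
endloop
endfacet
facet normal 0.959 0.222 0.174
outer loop
vertex -1.338 -2.093 2.814
vertex -1.464 -1.839 3.185
vertex -1.266 -3.301 3.96
endloop
endfacet
facet normal -0.405 0.685 -0.605
outer loop
vertex -1.464 -1.839 3.185
vertex -1.894 -2.239 3.02
vertex -1.841 -1.819 3.46
endloop
endfacet
facet normal 0.542 0.450 0.710
outer loop
vertex -1.464 -1.839 3.185
vertex -1.841 -1.819 3.46
vertex -1.266 -3.301 3.96
endloop
endfacet
facet normal -0.405 0.685 -0.605
outer loop
vertex -1.841 -1.819 3.46
vertex -1.894 -2.239 3.02
vertex -2.249 -2.045 3.477
endloop
endfacet
facet normal -0.114 0.278 0.954
outer loop
vertex -1.841 -1.819 3.46
vertex -2.249 -2.045 3.477
vertex -1.266 -3.301 3.96
endloop
endfacet
facet normal -0.405 0.685 -0.605
outer loop
vertex -2.249 -2.045 3.477
vertex -1.894 -2.239 3.02
vertex -2.449 -2.385 3.226
endloop
endfacet
facet normal -0.622 -0.195 0.759
outer loop
vertex -2.249 -2.045 3.477
vertex -2.449 -2.385 3.226
vertex -1.266 -3.301 3.96
endloop
endfacet
facet normal -0.405 0.684 -0.606
outer loop
vertex -2.449 -2.385 3.226
vertex -1.894 -2.239 3.02
vertex -2.323 -2.639 2.855
endloop
endfacet
facet normal -0.683 -0.690 0.240
outer loop
vertex -2.449 -2.385 3.226
vertex -2.323 -2.639 2.855
vertex -1.266 -3.301 3.96
endloop
endfacet
facet normal -0.405 0.684 -0.607
outer loop
vertex -2.323 -2.639 2.855
vertex -1.894 -2.239 3.02
vertex -1.946 -2.659 2.581
endloop
endfacet
facet normal -0.264 -0.918 -0.297
outer loop
vertex -2.323 -2.639 2.855
vertex -1.946 -2.659 2.581
vertex -1.266 -3.301 3.96
endloop
endfacet
facet normal -0.404 0.684 -0.607
outer loop
vertex -1.946 -2.659 2.581
vertex -1.894 -2.239 3.02
vertex -1.538 -2.433 2.564
endloop
endfacet
facet normal 0.391 -0.746 -0.540
outer loop
vertex -1.946 -2.659 2.581
vertex -1.538 -2.433 2.564
vertex -1.266 -3.301 3.96
endloop
endfacet
facet normal -0.569 0.776 -0.272
outer loop
vertex -0.697 2.526 2.716
vertex -1.533 2.197 3.525
vertex -0.648 2.957 3.844
endloop
endfacet
facet normal 0.125 0.925 -0.359
outer loop
vertex -0.697 2.526 2.716
vertex -0.648 2.957 3.844
vertex 0.366 2.604 3.287
endloop
endfacet
facet normal 0.400 0.440 -0.804
outer loop
vertex -0.697 2.526 2.716
vertex 0.366 2.604 3.287
vertex 0.107 1.627 2.623
endloop
endfacet
facet normal -0.123 -0.008 -0.992
outer loop
vertex -0.697 2.526 2.716
vertex 0.107 1.627 2.623
vertex -1.067 1.375 2.771
endloop
endfacet
facet normal -0.721 0.200 -0.664
outer loop
vertex -0.697 2.526 2.716
vertex -1.067 1.375 2.771
vertex -1.533 2.197 3.525
endloop
endfacet
facet normal 0.447 0.852 0.273
outer loop
vertex 0.366 2.604 3.287
vertex -0.648 2.957 3.844
vertex 0.187 2.325 4.449
endloop
endfacet
facet normal -0.674 0.611 0.414
outer loop
vertex -0.648 2.957 3.844
vertex -1.533 2.197 3.525
vertex -0.987 2.073 4.597
endloop
endfacet
facet normal -0.921 -0.321 -0.219
outer loop
vertex -1.533 2.197 3.525
vertex -1.067 1.375 2.771
vertex -1.246 1.096 3.933
endloop
endfacet
facet normal 0.046 -0.658 -0.752
outer loop
vertex -1.067 1.375 2.771
vertex 0.107 1.627 2.623
vertex -0.232 0.743 3.376
endloop
endfacet
facet normal 0.892 0.067 -0.447
outer loop
vertex 0.107 1.627 2.623
vertex 0.366 2.604 3.287
vertex 0.653 1.503 3.695
endloop
endfacet
facet normal 0.123 0.008 0.992
outer loop
vertex -0.183 1.174 4.504
vertex 0.187 2.325 4.449
vertex -0.987 2.073 4.597
endloop
endfacet
facet normal -0.400 -0.440 0.804
outer loop
vertex -0.183 1.174 4.504
vertex -0.987 2.073 4.597
vertex -1.246 1.096 3.933
endloop
endfacet
facet normal -0.125 -0.925 0.359
outer loop
vertex -0.183 1.174 4.504
vertex -1.246 1.096 3.933
vertex -0.232 0.743 3.376
endloop
endfacet
facet normal 0.569 -0.776 0.272
outer loop
vertex -0.183 1.174 4.504
vertex -0.232 0.743 3.376
vertex 0.653 1.503 3.695
endloop
endfacet
facet normal 0.721 -0.200 0.664
outer loop
vertex -0.183 1.174 4.504
vertex 0.653 1.503 3.695
vertex 0.187 2.325 4.449
endloop
endfacet
facet normal -0.046 0.658 0.752
outer loop
vertex -0.987 2.073 4.597
vertex 0.187 2.325 4.449
vertex -0.648 2.957 3.844
endloop
endfacet
facet normal -0.892 -0.067 0.447
outer loop
vertex -1.246 1.096 3.933
vertex -0.987 2.073 4.597
vertex -1.533 2.197 3.525
endloop
endfacet
facet normal -0.447 -0.852 -0.273
outer loop
vertex -0.232 0.743 3.376
vertex -1.246 1.096 3.933
vertex -1.067 1.375 2.771
endloop
endfacet
facet normal 0.674 -0.611 -0.414
outer loop
vertex 0.653 1.503 3.695
vertex -0.232 0.743 3.376
vertex 0.107 1.627 2.623
endloop
endfacet
facet normal 0.921 0.321 0.219
outer loop
vertex 0.187 2.325 4.449
vertex 0.653 1.503 3.695
vertex 0.366 2.604 3.287
endloop
endfacet

endsolid


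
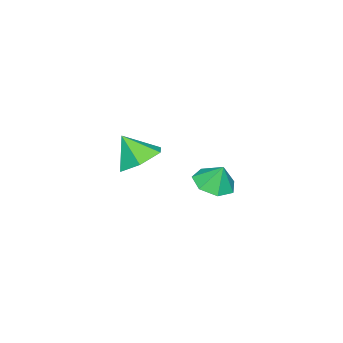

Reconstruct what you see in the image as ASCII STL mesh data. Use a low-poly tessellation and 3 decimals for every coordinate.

solid 
facet normal -0.001 -0.388 -0.922
outer loop
vertex 4.226 0.847 1.964
vertex 3.799 1.557 1.666
vertex 4.667 1.421 1.722
endloop
endfacet
facet normal 0.652 -0.192 0.733
outer loop
vertex 4.226 0.847 1.964
vertex 4.667 1.421 1.722
vertex 3.801 1.963 2.634
endloop
endfacet
facet normal -0.001 -0.388 -0.922
outer loop
vertex 4.667 1.421 1.722
vertex 3.799 1.557 1.666
vertex 4.455 2.097 1.438
endloop
endfacet
facet normal 0.767 0.438 0.469
outer loop
vertex 4.667 1.421 1.722
vertex 4.455 2.097 1.438
vertex 3.801 1.963 2.634
endloop
endfacet
facet normal -0.002 -0.387 -0.922
outer loop
vertex 4.455 2.097 1.438
vertex 3.799 1.557 1.666
vertex 3.749 2.367 1.326
endloop
endfacet
facet normal 0.306 0.913 0.270
outer loop
vertex 4.455 2.097 1.438
vertex 3.749 2.367 1.326
vertex 3.801 1.963 2.634
endloop
endfacet
facet normal -0.001 -0.387 -0.922
outer loop
vertex 3.749 2.367 1.326
vertex 3.799 1.557 1.666
vertex 3.081 2.026 1.47
endloop
endfacet
facet normal -0.386 0.877 0.286
outer loop
vertex 3.749 2.367 1.326
vertex 3.081 2.026 1.47
vertex 3.801 1.963 2.634
endloop
endfacet
facet normal -0.002 -0.388 -0.922
outer loop
vertex 3.081 2.026 1.47
vertex 3.799 1.557 1.666
vertex 2.954 1.332 1.762
endloop
endfacet
facet normal -0.786 0.356 0.505
outer loop
vertex 3.081 2.026 1.47
vertex 2.954 1.332 1.762
vertex 3.801 1.963 2.634
endloop
endfacet
facet normal -0.002 -0.387 -0.922
outer loop
vertex 2.954 1.332 1.762
vertex 3.799 1.557 1.666
vertex 3.463 0.807 1.981
endloop
endfacet
facet normal -0.593 -0.257 0.763
outer loop
vertex 2.954 1.332 1.762
vertex 3.463 0.807 1.981
vertex 3.801 1.963 2.634
endloop
endfacet
facet normal -0.000 -0.387 -0.922
outer loop
vertex 3.463 0.807 1.981
vertex 3.799 1.557 1.666
vertex 4.226 0.847 1.964
endloop
endfacet
facet normal 0.046 -0.501 0.864
outer loop
vertex 3.463 0.807 1.981
vertex 4.226 0.847 1.964
vertex 3.801 1.963 2.634
endloop
endfacet
facet normal -0.045 0.587 -0.808
outer loop
vertex 2.264 -3.611 -0.253
vertex 1.277 -3.264 0.054
vertex 2.17 -2.735 0.389
endloop
endfacet
facet normal 0.859 -0.240 0.453
outer loop
vertex 2.264 -3.611 -0.253
vertex 2.17 -2.735 0.389
vertex 1.343 -4.116 1.226
endloop
endfacet
facet normal -0.045 0.588 -0.808
outer loop
vertex 2.17 -2.735 0.389
vertex 1.277 -3.264 0.054
vertex 1.183 -2.388 0.697
endloop
endfacet
facet normal 0.379 0.303 0.874
outer loop
vertex 2.17 -2.735 0.389
vertex 1.183 -2.388 0.697
vertex 1.343 -4.116 1.226
endloop
endfacet
facet normal -0.045 0.588 -0.808
outer loop
vertex 1.183 -2.388 0.697
vertex 1.277 -3.264 0.054
vertex 0.291 -2.917 0.362
endloop
endfacet
facet normal -0.455 0.222 0.862
outer loop
vertex 1.183 -2.388 0.697
vertex 0.291 -2.917 0.362
vertex 1.343 -4.116 1.226
endloop
endfacet
facet normal -0.045 0.588 -0.808
outer loop
vertex 0.291 -2.917 0.362
vertex 1.277 -3.264 0.054
vertex 0.385 -3.793 -0.281
endloop
endfacet
facet normal -0.809 -0.401 0.429
outer loop
vertex 0.291 -2.917 0.362
vertex 0.385 -3.793 -0.281
vertex 1.343 -4.116 1.226
endloop
endfacet
facet normal -0.045 0.588 -0.808
outer loop
vertex 0.385 -3.793 -0.281
vertex 1.277 -3.264 0.054
vertex 1.371 -4.139 -0.588
endloop
endfacet
facet normal -0.329 -0.944 0.007
outer loop
vertex 0.385 -3.793 -0.281
vertex 1.371 -4.139 -0.588
vertex 1.343 -4.116 1.226
endloop
endfacet
facet normal -0.045 0.588 -0.808
outer loop
vertex 1.371 -4.139 -0.588
vertex 1.277 -3.264 0.054
vertex 2.264 -3.611 -0.253
endloop
endfacet
facet normal 0.504 -0.864 0.019
outer loop
vertex 1.371 -4.139 -0.588
vertex 2.264 -3.611 -0.253
vertex 1.343 -4.116 1.226
endloop
endfacet

endsolid


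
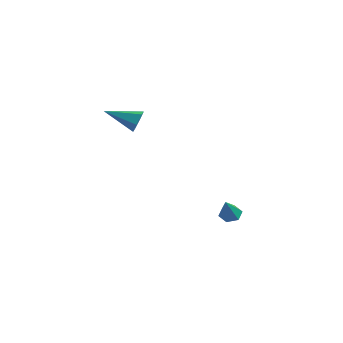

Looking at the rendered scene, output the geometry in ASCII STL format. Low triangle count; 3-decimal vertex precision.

solid 
facet normal 0.714 0.608 -0.347
outer loop
vertex -0.462 -2.936 4.119
vertex -0.869 -2.825 3.476
vertex -0.971 -2.36 4.081
endloop
endfacet
facet normal -0.010 0.057 0.998
outer loop
vertex -0.462 -2.936 4.119
vertex -0.971 -2.36 4.081
vertex -2.291 -4.035 4.164
endloop
endfacet
facet normal 0.714 0.608 -0.347
outer loop
vertex -0.971 -2.36 4.081
vertex -0.869 -2.825 3.476
vertex -1.379 -2.248 3.438
endloop
endfacet
facet normal -0.661 0.546 0.515
outer loop
vertex -0.971 -2.36 4.081
vertex -1.379 -2.248 3.438
vertex -2.291 -4.035 4.164
endloop
endfacet
facet normal 0.714 0.608 -0.347
outer loop
vertex -1.379 -2.248 3.438
vertex -0.869 -2.825 3.476
vertex -1.277 -2.713 2.832
endloop
endfacet
facet normal -0.879 0.296 -0.375
outer loop
vertex -1.379 -2.248 3.438
vertex -1.277 -2.713 2.832
vertex -2.291 -4.035 4.164
endloop
endfacet
facet normal 0.714 0.608 -0.347
outer loop
vertex -1.277 -2.713 2.832
vertex -0.869 -2.825 3.476
vertex -0.768 -3.289 2.87
endloop
endfacet
facet normal -0.444 -0.444 -0.778
outer loop
vertex -1.277 -2.713 2.832
vertex -0.768 -3.289 2.87
vertex -2.291 -4.035 4.164
endloop
endfacet
facet normal 0.714 0.608 -0.347
outer loop
vertex -0.768 -3.289 2.87
vertex -0.869 -2.825 3.476
vertex -0.36 -3.401 3.514
endloop
endfacet
facet normal 0.207 -0.933 -0.294
outer loop
vertex -0.768 -3.289 2.87
vertex -0.36 -3.401 3.514
vertex -2.291 -4.035 4.164
endloop
endfacet
facet normal 0.714 0.608 -0.347
outer loop
vertex -0.36 -3.401 3.514
vertex -0.869 -2.825 3.476
vertex -0.462 -2.936 4.119
endloop
endfacet
facet normal 0.424 -0.682 0.596
outer loop
vertex -0.36 -3.401 3.514
vertex -0.462 -2.936 4.119
vertex -2.291 -4.035 4.164
endloop
endfacet
facet normal -0.360 0.553 -0.751
outer loop
vertex 1.094 2.792 -4.851
vertex 0.467 2.772 -4.565
vertex 0.904 3.279 -4.401
endloop
endfacet
facet normal 0.959 0.251 0.134
outer loop
vertex 1.094 2.792 -4.851
vertex 0.904 3.279 -4.401
vertex 1.133 1.748 -3.175
endloop
endfacet
facet normal -0.361 0.554 -0.750
outer loop
vertex 0.904 3.279 -4.401
vertex 0.467 2.772 -4.565
vertex 0.277 3.259 -4.114
endloop
endfacet
facet normal 0.309 0.622 0.719
outer loop
vertex 0.904 3.279 -4.401
vertex 0.277 3.259 -4.114
vertex 1.133 1.748 -3.175
endloop
endfacet
facet normal -0.361 0.554 -0.750
outer loop
vertex 0.277 3.259 -4.114
vertex 0.467 2.772 -4.565
vertex -0.161 2.752 -4.278
endloop
endfacet
facet normal -0.540 0.202 0.817
outer loop
vertex 0.277 3.259 -4.114
vertex -0.161 2.752 -4.278
vertex 1.133 1.748 -3.175
endloop
endfacet
facet normal -0.361 0.552 -0.751
outer loop
vertex -0.161 2.752 -4.278
vertex 0.467 2.772 -4.565
vertex 0.029 2.264 -4.728
endloop
endfacet
facet normal -0.738 -0.590 0.328
outer loop
vertex -0.161 2.752 -4.278
vertex 0.029 2.264 -4.728
vertex 1.133 1.748 -3.175
endloop
endfacet
facet normal -0.362 0.553 -0.750
outer loop
vertex 0.029 2.264 -4.728
vertex 0.467 2.772 -4.565
vertex 0.656 2.285 -5.015
endloop
endfacet
facet normal -0.086 -0.962 -0.258
outer loop
vertex 0.029 2.264 -4.728
vertex 0.656 2.285 -5.015
vertex 1.133 1.748 -3.175
endloop
endfacet
facet normal -0.360 0.554 -0.751
outer loop
vertex 0.656 2.285 -5.015
vertex 0.467 2.772 -4.565
vertex 1.094 2.792 -4.851
endloop
endfacet
facet normal 0.761 -0.542 -0.356
outer loop
vertex 0.656 2.285 -5.015
vertex 1.094 2.792 -4.851
vertex 1.133 1.748 -3.175
endloop
endfacet

endsolid


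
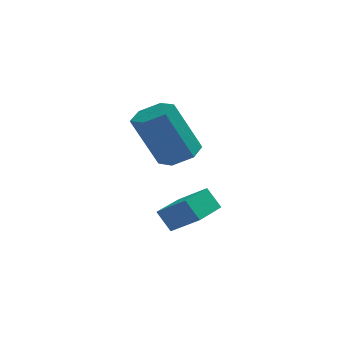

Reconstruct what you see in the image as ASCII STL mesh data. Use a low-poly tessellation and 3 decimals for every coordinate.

solid 
facet normal -0.502 -0.865 0.014
outer loop
vertex -0.523 -2.443 -0.346
vertex -1.424 -1.932 -1.08
vertex -0.078 -2.713 -1.08
endloop
endfacet
facet normal 0.710 -0.402 0.578
outer loop
vertex 0.644 -1.468 -1.1
vertex -0.523 -2.443 -0.346
vertex -0.078 -2.713 -1.08
endloop
endfacet
facet normal -0.502 -0.865 0.014
outer loop
vertex -0.078 -2.713 -1.08
vertex -1.424 -1.932 -1.08
vertex -0.979 -2.202 -1.814
endloop
endfacet
facet normal 0.495 -0.300 -0.816
outer loop
vertex -0.979 -2.202 -1.814
vertex 0.644 -1.468 -1.1
vertex -0.078 -2.713 -1.08
endloop
endfacet
facet normal -0.495 0.300 0.816
outer loop
vertex -0.523 -2.443 -0.346
vertex -0.702 -0.687 -1.1
vertex -1.424 -1.932 -1.08
endloop
endfacet
facet normal 0.710 -0.402 0.578
outer loop
vertex 0.199 -1.198 -0.366
vertex -0.523 -2.443 -0.346
vertex 0.644 -1.468 -1.1
endloop
endfacet
facet normal -0.495 0.300 0.816
outer loop
vertex 0.199 -1.198 -0.366
vertex -0.702 -0.687 -1.1
vertex -0.523 -2.443 -0.346
endloop
endfacet
facet normal -0.710 0.402 -0.578
outer loop
vertex -1.424 -1.932 -1.08
vertex -0.702 -0.687 -1.1
vertex -0.979 -2.202 -1.814
endloop
endfacet
facet normal 0.495 -0.300 -0.816
outer loop
vertex -0.257 -0.957 -1.834
vertex 0.644 -1.468 -1.1
vertex -0.979 -2.202 -1.814
endloop
endfacet
facet normal -0.710 0.402 -0.578
outer loop
vertex -0.979 -2.202 -1.814
vertex -0.702 -0.687 -1.1
vertex -0.257 -0.957 -1.834
endloop
endfacet
facet normal 0.502 0.865 -0.014
outer loop
vertex -0.257 -0.957 -1.834
vertex 0.199 -1.198 -0.366
vertex 0.644 -1.468 -1.1
endloop
endfacet
facet normal 0.502 0.865 -0.014
outer loop
vertex -0.702 -0.687 -1.1
vertex 0.199 -1.198 -0.366
vertex -0.257 -0.957 -1.834
endloop
endfacet
facet normal 0.426 0.032 -0.904
outer loop
vertex 0.028 -1.41 1.575
vertex -0.664 -1.485 1.246
vertex -0.386 -0.785 1.402
endloop
endfacet
facet normal 0.727 0.582 0.365
outer loop
vertex 0.028 -1.41 1.575
vertex -0.386 -0.785 1.402
vertex -0.864 -1.48 3.464
endloop
endfacet
facet normal 0.727 0.582 0.365
outer loop
vertex -0.864 -1.48 3.464
vertex -0.386 -0.785 1.402
vertex -1.278 -0.854 3.291
endloop
endfacet
facet normal -0.427 -0.033 0.904
outer loop
vertex -0.864 -1.48 3.464
vertex -1.278 -0.854 3.291
vertex -1.556 -1.555 3.134
endloop
endfacet
facet normal 0.426 0.032 -0.904
outer loop
vertex -0.386 -0.785 1.402
vertex -0.664 -1.485 1.246
vertex -1.078 -0.86 1.073
endloop
endfacet
facet normal -0.102 0.995 -0.012
outer loop
vertex -0.386 -0.785 1.402
vertex -1.078 -0.86 1.073
vertex -1.278 -0.854 3.291
endloop
endfacet
facet normal -0.102 0.995 -0.012
outer loop
vertex -1.278 -0.854 3.291
vertex -1.078 -0.86 1.073
vertex -1.97 -0.929 2.962
endloop
endfacet
facet normal -0.426 -0.033 0.904
outer loop
vertex -1.278 -0.854 3.291
vertex -1.97 -0.929 2.962
vertex -1.556 -1.555 3.134
endloop
endfacet
facet normal 0.427 0.033 -0.904
outer loop
vertex -1.078 -0.86 1.073
vertex -0.664 -1.485 1.246
vertex -1.356 -1.56 0.916
endloop
endfacet
facet normal -0.829 0.414 -0.376
outer loop
vertex -1.078 -0.86 1.073
vertex -1.356 -1.56 0.916
vertex -1.97 -0.929 2.962
endloop
endfacet
facet normal -0.829 0.413 -0.376
outer loop
vertex -1.97 -0.929 2.962
vertex -1.356 -1.56 0.916
vertex -2.248 -1.63 2.805
endloop
endfacet
facet normal -0.426 -0.033 0.904
outer loop
vertex -1.97 -0.929 2.962
vertex -2.248 -1.63 2.805
vertex -1.556 -1.555 3.134
endloop
endfacet
facet normal 0.427 0.033 -0.904
outer loop
vertex -1.356 -1.56 0.916
vertex -0.664 -1.485 1.246
vertex -0.942 -2.186 1.089
endloop
endfacet
facet normal -0.727 -0.582 -0.365
outer loop
vertex -1.356 -1.56 0.916
vertex -0.942 -2.186 1.089
vertex -2.248 -1.63 2.805
endloop
endfacet
facet normal -0.727 -0.582 -0.364
outer loop
vertex -2.248 -1.63 2.805
vertex -0.942 -2.186 1.089
vertex -1.834 -2.255 2.978
endloop
endfacet
facet normal -0.426 -0.032 0.904
outer loop
vertex -2.248 -1.63 2.805
vertex -1.834 -2.255 2.978
vertex -1.556 -1.555 3.134
endloop
endfacet
facet normal 0.426 0.033 -0.904
outer loop
vertex -0.942 -2.186 1.089
vertex -0.664 -1.485 1.246
vertex -0.25 -2.111 1.418
endloop
endfacet
facet normal 0.102 -0.995 0.012
outer loop
vertex -0.942 -2.186 1.089
vertex -0.25 -2.111 1.418
vertex -1.834 -2.255 2.978
endloop
endfacet
facet normal 0.102 -0.995 0.012
outer loop
vertex -1.834 -2.255 2.978
vertex -0.25 -2.111 1.418
vertex -1.142 -2.18 3.307
endloop
endfacet
facet normal -0.426 -0.032 0.904
outer loop
vertex -1.834 -2.255 2.978
vertex -1.142 -2.18 3.307
vertex -1.556 -1.555 3.134
endloop
endfacet
facet normal 0.426 0.033 -0.904
outer loop
vertex -0.25 -2.111 1.418
vertex -0.664 -1.485 1.246
vertex 0.028 -1.41 1.575
endloop
endfacet
facet normal 0.829 -0.413 0.376
outer loop
vertex -0.25 -2.111 1.418
vertex 0.028 -1.41 1.575
vertex -1.142 -2.18 3.307
endloop
endfacet
facet normal 0.829 -0.414 0.376
outer loop
vertex -1.142 -2.18 3.307
vertex 0.028 -1.41 1.575
vertex -0.864 -1.48 3.464
endloop
endfacet
facet normal -0.427 -0.033 0.904
outer loop
vertex -1.142 -2.18 3.307
vertex -0.864 -1.48 3.464
vertex -1.556 -1.555 3.134
endloop
endfacet

endsolid


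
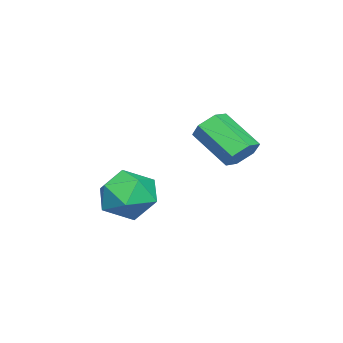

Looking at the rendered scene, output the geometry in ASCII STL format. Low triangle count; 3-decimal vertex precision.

solid 
facet normal 0.233 0.764 -0.602
outer loop
vertex 1.481 2.197 0.253
vertex 1.164 2.569 0.602
vertex 1.747 2.478 0.712
endloop
endfacet
facet normal 0.866 -0.445 -0.229
outer loop
vertex 1.481 2.197 0.253
vertex 1.747 2.478 0.712
vertex 1.133 1.06 1.15
endloop
endfacet
facet normal 0.865 -0.446 -0.230
outer loop
vertex 1.133 1.06 1.15
vertex 1.747 2.478 0.712
vertex 1.399 1.34 1.609
endloop
endfacet
facet normal -0.234 -0.764 0.601
outer loop
vertex 1.133 1.06 1.15
vertex 1.399 1.34 1.609
vertex 0.816 1.431 1.498
endloop
endfacet
facet normal 0.233 0.764 -0.602
outer loop
vertex 1.747 2.478 0.712
vertex 1.164 2.569 0.602
vertex 1.429 2.85 1.061
endloop
endfacet
facet normal 0.816 0.183 0.549
outer loop
vertex 1.747 2.478 0.712
vertex 1.429 2.85 1.061
vertex 1.399 1.34 1.609
endloop
endfacet
facet normal 0.816 0.183 0.549
outer loop
vertex 1.399 1.34 1.609
vertex 1.429 2.85 1.061
vertex 1.081 1.712 1.958
endloop
endfacet
facet normal -0.234 -0.764 0.601
outer loop
vertex 1.399 1.34 1.609
vertex 1.081 1.712 1.958
vertex 0.816 1.431 1.498
endloop
endfacet
facet normal 0.233 0.764 -0.602
outer loop
vertex 1.429 2.85 1.061
vertex 1.164 2.569 0.602
vertex 0.847 2.94 0.95
endloop
endfacet
facet normal -0.051 0.628 0.777
outer loop
vertex 1.429 2.85 1.061
vertex 0.847 2.94 0.95
vertex 1.081 1.712 1.958
endloop
endfacet
facet normal -0.050 0.628 0.777
outer loop
vertex 1.081 1.712 1.958
vertex 0.847 2.94 0.95
vertex 0.499 1.803 1.847
endloop
endfacet
facet normal -0.234 -0.764 0.601
outer loop
vertex 1.081 1.712 1.958
vertex 0.499 1.803 1.847
vertex 0.816 1.431 1.498
endloop
endfacet
facet normal 0.234 0.764 -0.601
outer loop
vertex 0.847 2.94 0.95
vertex 1.164 2.569 0.602
vertex 0.581 2.66 0.491
endloop
endfacet
facet normal -0.865 0.446 0.229
outer loop
vertex 0.847 2.94 0.95
vertex 0.581 2.66 0.491
vertex 0.499 1.803 1.847
endloop
endfacet
facet normal -0.866 0.445 0.229
outer loop
vertex 0.499 1.803 1.847
vertex 0.581 2.66 0.491
vertex 0.233 1.522 1.388
endloop
endfacet
facet normal -0.233 -0.764 0.602
outer loop
vertex 0.499 1.803 1.847
vertex 0.233 1.522 1.388
vertex 0.816 1.431 1.498
endloop
endfacet
facet normal 0.234 0.764 -0.601
outer loop
vertex 0.581 2.66 0.491
vertex 1.164 2.569 0.602
vertex 0.899 2.288 0.142
endloop
endfacet
facet normal -0.816 -0.183 -0.549
outer loop
vertex 0.581 2.66 0.491
vertex 0.899 2.288 0.142
vertex 0.233 1.522 1.388
endloop
endfacet
facet normal -0.816 -0.183 -0.549
outer loop
vertex 0.233 1.522 1.388
vertex 0.899 2.288 0.142
vertex 0.551 1.15 1.039
endloop
endfacet
facet normal -0.233 -0.764 0.602
outer loop
vertex 0.233 1.522 1.388
vertex 0.551 1.15 1.039
vertex 0.816 1.431 1.498
endloop
endfacet
facet normal 0.234 0.764 -0.601
outer loop
vertex 0.899 2.288 0.142
vertex 1.164 2.569 0.602
vertex 1.481 2.197 0.253
endloop
endfacet
facet normal 0.050 -0.628 -0.777
outer loop
vertex 0.899 2.288 0.142
vertex 1.481 2.197 0.253
vertex 0.551 1.15 1.039
endloop
endfacet
facet normal 0.051 -0.628 -0.776
outer loop
vertex 0.551 1.15 1.039
vertex 1.481 2.197 0.253
vertex 1.133 1.06 1.15
endloop
endfacet
facet normal -0.233 -0.764 0.602
outer loop
vertex 0.551 1.15 1.039
vertex 1.133 1.06 1.15
vertex 0.816 1.431 1.498
endloop
endfacet
facet normal -0.805 -0.047 0.591
outer loop
vertex 0.741 -0.251 -0.891
vertex 0.487 -1.1 -1.304
vertex 1.066 -1.094 -0.515
endloop
endfacet
facet normal -0.273 0.302 0.913
outer loop
vertex 0.741 -0.251 -0.891
vertex 1.066 -1.094 -0.515
vertex 1.668 -0.327 -0.589
endloop
endfacet
facet normal -0.094 0.858 0.505
outer loop
vertex 0.741 -0.251 -0.891
vertex 1.668 -0.327 -0.589
vertex 1.462 0.141 -1.422
endloop
endfacet
facet normal -0.516 0.853 -0.071
outer loop
vertex 0.741 -0.251 -0.891
vertex 1.462 0.141 -1.422
vertex 0.733 -0.337 -1.865
endloop
endfacet
facet normal -0.955 0.295 -0.018
outer loop
vertex 0.741 -0.251 -0.891
vertex 0.733 -0.337 -1.865
vertex 0.487 -1.1 -1.304
endloop
endfacet
facet normal 0.290 -0.136 0.947
outer loop
vertex 1.668 -0.327 -0.589
vertex 1.066 -1.094 -0.515
vertex 1.987 -1.223 -0.815
endloop
endfacet
facet normal -0.572 -0.701 0.425
outer loop
vertex 1.066 -1.094 -0.515
vertex 0.487 -1.1 -1.304
vertex 1.258 -1.701 -1.258
endloop
endfacet
facet normal -0.815 -0.149 -0.560
outer loop
vertex 0.487 -1.1 -1.304
vertex 0.733 -0.337 -1.865
vertex 1.052 -1.233 -2.091
endloop
endfacet
facet normal -0.104 0.757 -0.645
outer loop
vertex 0.733 -0.337 -1.865
vertex 1.462 0.141 -1.422
vertex 1.654 -0.466 -2.165
endloop
endfacet
facet normal 0.578 0.764 0.286
outer loop
vertex 1.462 0.141 -1.422
vertex 1.668 -0.327 -0.589
vertex 2.233 -0.46 -1.376
endloop
endfacet
facet normal 0.516 -0.853 0.071
outer loop
vertex 1.979 -1.309 -1.789
vertex 1.987 -1.223 -0.815
vertex 1.258 -1.701 -1.258
endloop
endfacet
facet normal 0.094 -0.858 -0.505
outer loop
vertex 1.979 -1.309 -1.789
vertex 1.258 -1.701 -1.258
vertex 1.052 -1.233 -2.091
endloop
endfacet
facet normal 0.273 -0.302 -0.913
outer loop
vertex 1.979 -1.309 -1.789
vertex 1.052 -1.233 -2.091
vertex 1.654 -0.466 -2.165
endloop
endfacet
facet normal 0.805 0.047 -0.591
outer loop
vertex 1.979 -1.309 -1.789
vertex 1.654 -0.466 -2.165
vertex 2.233 -0.46 -1.376
endloop
endfacet
facet normal 0.955 -0.295 0.018
outer loop
vertex 1.979 -1.309 -1.789
vertex 2.233 -0.46 -1.376
vertex 1.987 -1.223 -0.815
endloop
endfacet
facet normal 0.104 -0.757 0.645
outer loop
vertex 1.258 -1.701 -1.258
vertex 1.987 -1.223 -0.815
vertex 1.066 -1.094 -0.515
endloop
endfacet
facet normal -0.578 -0.764 -0.286
outer loop
vertex 1.052 -1.233 -2.091
vertex 1.258 -1.701 -1.258
vertex 0.487 -1.1 -1.304
endloop
endfacet
facet normal -0.290 0.136 -0.947
outer loop
vertex 1.654 -0.466 -2.165
vertex 1.052 -1.233 -2.091
vertex 0.733 -0.337 -1.865
endloop
endfacet
facet normal 0.572 0.701 -0.425
outer loop
vertex 2.233 -0.46 -1.376
vertex 1.654 -0.466 -2.165
vertex 1.462 0.141 -1.422
endloop
endfacet
facet normal 0.815 0.149 0.560
outer loop
vertex 1.987 -1.223 -0.815
vertex 2.233 -0.46 -1.376
vertex 1.668 -0.327 -0.589
endloop
endfacet

endsolid


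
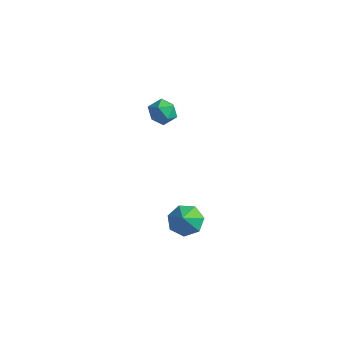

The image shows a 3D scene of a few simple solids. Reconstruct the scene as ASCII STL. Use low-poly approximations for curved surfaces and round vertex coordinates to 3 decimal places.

solid 
facet normal 0.147 0.081 0.986
outer loop
vertex 0.612 2.948 4.488
vertex 0.951 2.271 4.493
vertex 1.359 2.899 4.381
endloop
endfacet
facet normal 0.144 0.723 0.675
outer loop
vertex 0.612 2.948 4.488
vertex 1.359 2.899 4.381
vertex 0.947 3.374 3.96
endloop
endfacet
facet normal -0.482 0.806 0.345
outer loop
vertex 0.612 2.948 4.488
vertex 0.947 3.374 3.96
vertex 0.284 3.041 3.812
endloop
endfacet
facet normal -0.867 0.215 0.450
outer loop
vertex 0.612 2.948 4.488
vertex 0.284 3.041 3.812
vertex 0.286 2.359 4.142
endloop
endfacet
facet normal -0.478 -0.233 0.847
outer loop
vertex 0.612 2.948 4.488
vertex 0.286 2.359 4.142
vertex 0.951 2.271 4.493
endloop
endfacet
facet normal 0.658 0.731 0.181
outer loop
vertex 0.947 3.374 3.96
vertex 1.359 2.899 4.381
vertex 1.494 2.961 3.638
endloop
endfacet
facet normal 0.662 -0.308 0.683
outer loop
vertex 1.359 2.899 4.381
vertex 0.951 2.271 4.493
vertex 1.496 2.279 3.968
endloop
endfacet
facet normal -0.349 -0.818 0.456
outer loop
vertex 0.951 2.271 4.493
vertex 0.286 2.359 4.142
vertex 0.833 1.946 3.82
endloop
endfacet
facet normal -0.978 -0.093 -0.185
outer loop
vertex 0.286 2.359 4.142
vertex 0.284 3.041 3.812
vertex 0.421 2.421 3.399
endloop
endfacet
facet normal -0.355 0.865 -0.355
outer loop
vertex 0.284 3.041 3.812
vertex 0.947 3.374 3.96
vertex 0.829 3.049 3.287
endloop
endfacet
facet normal 0.867 -0.215 -0.450
outer loop
vertex 1.168 2.372 3.292
vertex 1.494 2.961 3.638
vertex 1.496 2.279 3.968
endloop
endfacet
facet normal 0.482 -0.806 -0.345
outer loop
vertex 1.168 2.372 3.292
vertex 1.496 2.279 3.968
vertex 0.833 1.946 3.82
endloop
endfacet
facet normal -0.144 -0.723 -0.675
outer loop
vertex 1.168 2.372 3.292
vertex 0.833 1.946 3.82
vertex 0.421 2.421 3.399
endloop
endfacet
facet normal -0.147 -0.081 -0.986
outer loop
vertex 1.168 2.372 3.292
vertex 0.421 2.421 3.399
vertex 0.829 3.049 3.287
endloop
endfacet
facet normal 0.478 0.233 -0.847
outer loop
vertex 1.168 2.372 3.292
vertex 0.829 3.049 3.287
vertex 1.494 2.961 3.638
endloop
endfacet
facet normal 0.978 0.093 0.185
outer loop
vertex 1.496 2.279 3.968
vertex 1.494 2.961 3.638
vertex 1.359 2.899 4.381
endloop
endfacet
facet normal 0.355 -0.865 0.355
outer loop
vertex 0.833 1.946 3.82
vertex 1.496 2.279 3.968
vertex 0.951 2.271 4.493
endloop
endfacet
facet normal -0.658 -0.731 -0.181
outer loop
vertex 0.421 2.421 3.399
vertex 0.833 1.946 3.82
vertex 0.286 2.359 4.142
endloop
endfacet
facet normal -0.662 0.308 -0.683
outer loop
vertex 0.829 3.049 3.287
vertex 0.421 2.421 3.399
vertex 0.284 3.041 3.812
endloop
endfacet
facet normal 0.349 0.818 -0.456
outer loop
vertex 1.494 2.961 3.638
vertex 0.829 3.049 3.287
vertex 0.947 3.374 3.96
endloop
endfacet
facet normal -0.276 0.560 -0.781
outer loop
vertex 3.553 1.966 -2.884
vertex 2.74 1.995 -2.576
vertex 3.399 2.54 -2.418
endloop
endfacet
facet normal 0.924 -0.060 0.379
outer loop
vertex 3.553 1.966 -2.884
vertex 3.399 2.54 -2.418
vertex 3.04 1.385 -1.724
endloop
endfacet
facet normal -0.276 0.560 -0.781
outer loop
vertex 3.399 2.54 -2.418
vertex 2.74 1.995 -2.576
vertex 2.749 2.704 -2.071
endloop
endfacet
facet normal 0.508 0.322 0.799
outer loop
vertex 3.399 2.54 -2.418
vertex 2.749 2.704 -2.071
vertex 3.04 1.385 -1.724
endloop
endfacet
facet normal -0.276 0.560 -0.781
outer loop
vertex 2.749 2.704 -2.071
vertex 2.74 1.995 -2.576
vertex 2.092 2.334 -2.104
endloop
endfacet
facet normal -0.170 0.216 0.962
outer loop
vertex 2.749 2.704 -2.071
vertex 2.092 2.334 -2.104
vertex 3.04 1.385 -1.724
endloop
endfacet
facet normal -0.276 0.560 -0.781
outer loop
vertex 2.092 2.334 -2.104
vertex 2.74 1.995 -2.576
vertex 1.922 1.709 -2.492
endloop
endfacet
facet normal -0.598 -0.299 0.744
outer loop
vertex 2.092 2.334 -2.104
vertex 1.922 1.709 -2.492
vertex 3.04 1.385 -1.724
endloop
endfacet
facet normal -0.276 0.560 -0.781
outer loop
vertex 1.922 1.709 -2.492
vertex 2.74 1.995 -2.576
vertex 2.368 1.3 -2.943
endloop
endfacet
facet normal -0.454 -0.836 0.309
outer loop
vertex 1.922 1.709 -2.492
vertex 2.368 1.3 -2.943
vertex 3.04 1.385 -1.724
endloop
endfacet
facet normal -0.276 0.560 -0.781
outer loop
vertex 2.368 1.3 -2.943
vertex 2.74 1.995 -2.576
vertex 3.094 1.414 -3.118
endloop
endfacet
facet normal 0.152 -0.988 -0.015
outer loop
vertex 2.368 1.3 -2.943
vertex 3.094 1.414 -3.118
vertex 3.04 1.385 -1.724
endloop
endfacet
facet normal -0.276 0.560 -0.781
outer loop
vertex 3.094 1.414 -3.118
vertex 2.74 1.995 -2.576
vertex 3.553 1.966 -2.884
endloop
endfacet
facet normal 0.765 -0.643 0.016
outer loop
vertex 3.094 1.414 -3.118
vertex 3.553 1.966 -2.884
vertex 3.04 1.385 -1.724
endloop
endfacet

endsolid


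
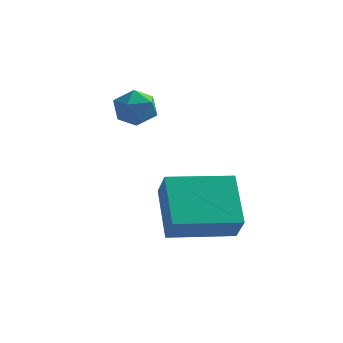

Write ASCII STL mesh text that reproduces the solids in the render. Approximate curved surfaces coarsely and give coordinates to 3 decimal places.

solid 
facet normal -0.360 0.519 -0.775
outer loop
vertex -0.375 -0.263 -3.77
vertex 1.372 0.742 -3.907
vertex 0.276 -1.556 -4.938
endloop
endfacet
facet normal -0.865 -0.497 0.068
outer loop
vertex 0.668 -2.122 -4.093
vertex -0.375 -0.263 -3.77
vertex 0.276 -1.556 -4.938
endloop
endfacet
facet normal -0.360 0.519 -0.775
outer loop
vertex 0.276 -1.556 -4.938
vertex 1.372 0.742 -3.907
vertex 2.023 -0.551 -5.075
endloop
endfacet
facet normal 0.350 -0.695 -0.628
outer loop
vertex 2.023 -0.551 -5.075
vertex 0.668 -2.122 -4.093
vertex 0.276 -1.556 -4.938
endloop
endfacet
facet normal -0.350 0.695 0.628
outer loop
vertex -0.375 -0.263 -3.77
vertex 1.764 0.176 -3.062
vertex 1.372 0.742 -3.907
endloop
endfacet
facet normal -0.865 -0.497 0.068
outer loop
vertex 0.017 -0.829 -2.925
vertex -0.375 -0.263 -3.77
vertex 0.668 -2.122 -4.093
endloop
endfacet
facet normal -0.350 0.695 0.628
outer loop
vertex 0.017 -0.829 -2.925
vertex 1.764 0.176 -3.062
vertex -0.375 -0.263 -3.77
endloop
endfacet
facet normal 0.865 0.497 -0.068
outer loop
vertex 1.372 0.742 -3.907
vertex 1.764 0.176 -3.062
vertex 2.023 -0.551 -5.075
endloop
endfacet
facet normal 0.350 -0.695 -0.628
outer loop
vertex 2.415 -1.117 -4.23
vertex 0.668 -2.122 -4.093
vertex 2.023 -0.551 -5.075
endloop
endfacet
facet normal 0.865 0.497 -0.068
outer loop
vertex 2.023 -0.551 -5.075
vertex 1.764 0.176 -3.062
vertex 2.415 -1.117 -4.23
endloop
endfacet
facet normal 0.360 -0.519 0.775
outer loop
vertex 2.415 -1.117 -4.23
vertex 0.017 -0.829 -2.925
vertex 0.668 -2.122 -4.093
endloop
endfacet
facet normal 0.360 -0.519 0.775
outer loop
vertex 1.764 0.176 -3.062
vertex 0.017 -0.829 -2.925
vertex 2.415 -1.117 -4.23
endloop
endfacet
facet normal 0.020 0.990 0.141
outer loop
vertex -1.401 1.501 -1.406
vertex -1.805 1.424 -0.808
vertex -1.081 1.403 -0.763
endloop
endfacet
facet normal 0.613 0.768 -0.188
outer loop
vertex -1.401 1.501 -1.406
vertex -1.081 1.403 -0.763
vertex -0.829 1.058 -1.35
endloop
endfacet
facet normal 0.420 0.442 -0.793
outer loop
vertex -1.401 1.501 -1.406
vertex -0.829 1.058 -1.35
vertex -1.398 0.867 -1.758
endloop
endfacet
facet normal -0.292 0.463 -0.837
outer loop
vertex -1.401 1.501 -1.406
vertex -1.398 0.867 -1.758
vertex -2.0 1.093 -1.423
endloop
endfacet
facet normal -0.538 0.801 -0.261
outer loop
vertex -1.401 1.501 -1.406
vertex -2.0 1.093 -1.423
vertex -1.805 1.424 -0.808
endloop
endfacet
facet normal 0.930 0.284 0.232
outer loop
vertex -0.829 1.058 -1.35
vertex -1.081 1.403 -0.763
vertex -0.88 0.707 -0.717
endloop
endfacet
facet normal -0.029 0.644 0.764
outer loop
vertex -1.081 1.403 -0.763
vertex -1.805 1.424 -0.808
vertex -1.482 0.933 -0.382
endloop
endfacet
facet normal -0.934 0.340 0.113
outer loop
vertex -1.805 1.424 -0.808
vertex -2.0 1.093 -1.423
vertex -2.051 0.742 -0.79
endloop
endfacet
facet normal -0.534 -0.208 -0.819
outer loop
vertex -2.0 1.093 -1.423
vertex -1.398 0.867 -1.758
vertex -1.799 0.397 -1.377
endloop
endfacet
facet normal 0.618 -0.243 -0.748
outer loop
vertex -1.398 0.867 -1.758
vertex -0.829 1.058 -1.35
vertex -1.075 0.376 -1.332
endloop
endfacet
facet normal 0.292 -0.463 0.837
outer loop
vertex -1.479 0.299 -0.734
vertex -0.88 0.707 -0.717
vertex -1.482 0.933 -0.382
endloop
endfacet
facet normal -0.420 -0.442 0.793
outer loop
vertex -1.479 0.299 -0.734
vertex -1.482 0.933 -0.382
vertex -2.051 0.742 -0.79
endloop
endfacet
facet normal -0.613 -0.768 0.188
outer loop
vertex -1.479 0.299 -0.734
vertex -2.051 0.742 -0.79
vertex -1.799 0.397 -1.377
endloop
endfacet
facet normal -0.020 -0.990 -0.141
outer loop
vertex -1.479 0.299 -0.734
vertex -1.799 0.397 -1.377
vertex -1.075 0.376 -1.332
endloop
endfacet
facet normal 0.538 -0.801 0.261
outer loop
vertex -1.479 0.299 -0.734
vertex -1.075 0.376 -1.332
vertex -0.88 0.707 -0.717
endloop
endfacet
facet normal 0.534 0.208 0.819
outer loop
vertex -1.482 0.933 -0.382
vertex -0.88 0.707 -0.717
vertex -1.081 1.403 -0.763
endloop
endfacet
facet normal -0.618 0.243 0.748
outer loop
vertex -2.051 0.742 -0.79
vertex -1.482 0.933 -0.382
vertex -1.805 1.424 -0.808
endloop
endfacet
facet normal -0.930 -0.284 -0.232
outer loop
vertex -1.799 0.397 -1.377
vertex -2.051 0.742 -0.79
vertex -2.0 1.093 -1.423
endloop
endfacet
facet normal 0.029 -0.644 -0.764
outer loop
vertex -1.075 0.376 -1.332
vertex -1.799 0.397 -1.377
vertex -1.398 0.867 -1.758
endloop
endfacet
facet normal 0.934 -0.340 -0.113
outer loop
vertex -0.88 0.707 -0.717
vertex -1.075 0.376 -1.332
vertex -0.829 1.058 -1.35
endloop
endfacet

endsolid
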